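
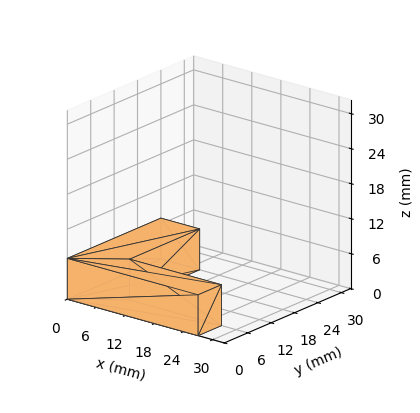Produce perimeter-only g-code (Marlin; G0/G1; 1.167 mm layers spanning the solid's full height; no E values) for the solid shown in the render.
Reading the render: the shape is an L-shaped prism: outer 27 × 24 mm, arm thicknesses ≈ 6 mm (horizontal) and 8 mm (vertical), extruded 7 mm in z (dimensions read to the nearest mm from the axis ticks). For the g-code, the solid's height is divided into equal slices at the stated Δz and each level perimeter traced with G1 moves after a G0 lift.

; perimeter-only toolpath
G21 ; units = mm
G90 ; absolute positioning
G28 ; home
; layer 1
G0 Z1.167
G0 X0.000 Y0.000
G1 X27.000 Y0.000
G1 X27.000 Y6.000
G1 X8.000 Y6.000
G1 X8.000 Y24.000
G1 X0.000 Y24.000
G1 X0.000 Y0.000
; layer 2
G0 Z2.333
G0 X0.000 Y0.000
G1 X27.000 Y0.000
G1 X27.000 Y6.000
G1 X8.000 Y6.000
G1 X8.000 Y24.000
G1 X0.000 Y24.000
G1 X0.000 Y0.000
; layer 3
G0 Z3.500
G0 X0.000 Y0.000
G1 X27.000 Y0.000
G1 X27.000 Y6.000
G1 X8.000 Y6.000
G1 X8.000 Y24.000
G1 X0.000 Y24.000
G1 X0.000 Y0.000
; layer 4
G0 Z4.667
G0 X0.000 Y0.000
G1 X27.000 Y0.000
G1 X27.000 Y6.000
G1 X8.000 Y6.000
G1 X8.000 Y24.000
G1 X0.000 Y24.000
G1 X0.000 Y0.000
; layer 5
G0 Z5.833
G0 X0.000 Y0.000
G1 X27.000 Y0.000
G1 X27.000 Y6.000
G1 X8.000 Y6.000
G1 X8.000 Y24.000
G1 X0.000 Y24.000
G1 X0.000 Y0.000
; layer 6
G0 Z7.000
G0 X0.000 Y0.000
G1 X27.000 Y0.000
G1 X27.000 Y6.000
G1 X8.000 Y6.000
G1 X8.000 Y24.000
G1 X0.000 Y24.000
G1 X0.000 Y0.000
M2 ; end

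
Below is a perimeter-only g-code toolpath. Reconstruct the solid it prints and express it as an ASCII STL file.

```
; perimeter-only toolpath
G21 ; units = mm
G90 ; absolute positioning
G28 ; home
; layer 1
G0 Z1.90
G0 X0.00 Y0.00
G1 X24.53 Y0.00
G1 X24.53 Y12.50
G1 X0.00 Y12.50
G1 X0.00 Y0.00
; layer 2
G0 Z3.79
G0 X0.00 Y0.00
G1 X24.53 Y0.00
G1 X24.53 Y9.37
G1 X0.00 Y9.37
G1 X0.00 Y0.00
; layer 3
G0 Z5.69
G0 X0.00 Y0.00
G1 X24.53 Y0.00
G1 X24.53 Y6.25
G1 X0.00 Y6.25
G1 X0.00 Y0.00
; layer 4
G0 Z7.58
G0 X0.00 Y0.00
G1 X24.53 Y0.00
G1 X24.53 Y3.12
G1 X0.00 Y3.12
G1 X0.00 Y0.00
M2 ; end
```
solid part
  facet normal 0.0000 0.0000 -1.0000
    outer loop
      vertex 24.53 15.62 0.00
      vertex 24.53 0.00 0.00
      vertex 0.00 0.00 0.00
    endloop
  endfacet
  facet normal 0.0000 0.0000 -1.0000
    outer loop
      vertex 0.00 15.62 0.00
      vertex 24.53 15.62 0.00
      vertex 0.00 0.00 0.00
    endloop
  endfacet
  facet normal 0.0000 -1.0000 0.0000
    outer loop
      vertex 0.00 0.00 0.00
      vertex 24.53 0.00 0.00
      vertex 24.53 0.00 9.48
    endloop
  endfacet
  facet normal 0.0000 -1.0000 0.0000
    outer loop
      vertex 0.00 0.00 0.00
      vertex 24.53 0.00 9.48
      vertex 0.00 0.00 9.48
    endloop
  endfacet
  facet normal 0.0000 0.5188 0.8549
    outer loop
      vertex 0.00 0.00 9.48
      vertex 24.53 0.00 9.48
      vertex 24.53 15.62 0.00
    endloop
  endfacet
  facet normal 0.0000 0.5188 0.8549
    outer loop
      vertex 0.00 0.00 9.48
      vertex 24.53 15.62 0.00
      vertex 0.00 15.62 0.00
    endloop
  endfacet
  facet normal -1.0000 0.0000 0.0000
    outer loop
      vertex 0.00 0.00 9.48
      vertex 0.00 15.62 0.00
      vertex 0.00 0.00 0.00
    endloop
  endfacet
  facet normal 1.0000 0.0000 0.0000
    outer loop
      vertex 24.53 0.00 0.00
      vertex 24.53 15.62 0.00
      vertex 24.53 0.00 9.48
    endloop
  endfacet
endsolid part

The G0 Z moves step by Δz≈1.90 mm. The G1 loops shrink linearly with z, so the solid tapers from its base footprint up to z≈9.48. Closing with a flat bottom cap and the tapered top and triangulating gives 8 facets — a wedge (ramp): 24.5 × 15.6 mm base, rising to 9.48 mm along the y=0 edge and sloping linearly to z=0 at y=15.6.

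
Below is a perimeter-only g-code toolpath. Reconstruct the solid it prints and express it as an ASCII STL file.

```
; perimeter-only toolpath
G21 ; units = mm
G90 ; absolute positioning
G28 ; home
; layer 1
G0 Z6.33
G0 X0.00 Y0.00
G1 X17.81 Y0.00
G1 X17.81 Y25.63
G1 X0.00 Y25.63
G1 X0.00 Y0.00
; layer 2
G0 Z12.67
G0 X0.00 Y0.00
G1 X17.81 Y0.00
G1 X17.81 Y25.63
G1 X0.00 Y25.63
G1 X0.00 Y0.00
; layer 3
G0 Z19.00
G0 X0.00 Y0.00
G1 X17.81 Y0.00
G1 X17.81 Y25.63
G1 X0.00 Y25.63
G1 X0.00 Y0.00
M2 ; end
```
solid part
  facet normal 0.0000 0.0000 -1.0000
    outer loop
      vertex 17.81 25.63 0.00
      vertex 17.81 0.00 0.00
      vertex 0.00 0.00 0.00
    endloop
  endfacet
  facet normal 0.0000 0.0000 -1.0000
    outer loop
      vertex 0.00 25.63 0.00
      vertex 17.81 25.63 0.00
      vertex 0.00 0.00 0.00
    endloop
  endfacet
  facet normal 0.0000 0.0000 1.0000
    outer loop
      vertex 0.00 0.00 19.00
      vertex 17.81 0.00 19.00
      vertex 17.81 25.63 19.00
    endloop
  endfacet
  facet normal 0.0000 0.0000 1.0000
    outer loop
      vertex 0.00 0.00 19.00
      vertex 17.81 25.63 19.00
      vertex 0.00 25.63 19.00
    endloop
  endfacet
  facet normal 0.0000 -1.0000 0.0000
    outer loop
      vertex 0.00 0.00 0.00
      vertex 17.81 0.00 0.00
      vertex 17.81 0.00 19.00
    endloop
  endfacet
  facet normal 0.0000 -1.0000 0.0000
    outer loop
      vertex 0.00 0.00 0.00
      vertex 17.81 0.00 19.00
      vertex 0.00 0.00 19.00
    endloop
  endfacet
  facet normal 0.0000 1.0000 0.0000
    outer loop
      vertex 17.81 25.63 19.00
      vertex 17.81 25.63 0.00
      vertex 0.00 25.63 0.00
    endloop
  endfacet
  facet normal 0.0000 1.0000 0.0000
    outer loop
      vertex 0.00 25.63 19.00
      vertex 17.81 25.63 19.00
      vertex 0.00 25.63 0.00
    endloop
  endfacet
  facet normal -1.0000 0.0000 0.0000
    outer loop
      vertex 0.00 25.63 19.00
      vertex 0.00 25.63 0.00
      vertex 0.00 0.00 0.00
    endloop
  endfacet
  facet normal -1.0000 0.0000 0.0000
    outer loop
      vertex 0.00 0.00 19.00
      vertex 0.00 25.63 19.00
      vertex 0.00 0.00 0.00
    endloop
  endfacet
  facet normal 1.0000 0.0000 0.0000
    outer loop
      vertex 17.81 0.00 0.00
      vertex 17.81 25.63 0.00
      vertex 17.81 25.63 19.00
    endloop
  endfacet
  facet normal 1.0000 0.0000 0.0000
    outer loop
      vertex 17.81 0.00 0.00
      vertex 17.81 25.63 19.00
      vertex 17.81 0.00 19.00
    endloop
  endfacet
endsolid part

The G0 Z moves step by Δz≈6.33 mm. Every layer's G1 loop is the same polygon, so the solid is a straight extrusion of it from z=0 to z≈19. Closing with flat bottom and top caps and triangulating gives 12 facets — a rectangular box, roughly 17.8 × 25.6 mm footprint and 19 mm tall.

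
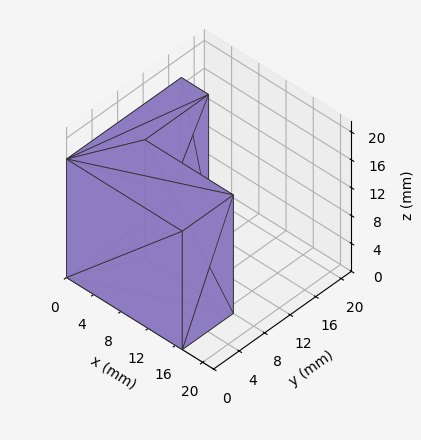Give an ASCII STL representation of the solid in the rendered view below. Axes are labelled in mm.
Reading the render: the shape is an L-shaped prism: outer 17 × 18 mm, arm thicknesses ≈ 8 mm (horizontal) and 4 mm (vertical), extruded 17 mm in z (dimensions read to the nearest mm from the axis ticks). For the STL, each face is triangulated and given an outward normal.

solid part
  facet normal 0.0000 0.0000 -1.0000
    outer loop
      vertex 17.00 8.00 0.00
      vertex 17.00 0.00 0.00
      vertex 0.00 0.00 0.00
    endloop
  endfacet
  facet normal 0.0000 0.0000 -1.0000
    outer loop
      vertex 4.00 8.00 0.00
      vertex 17.00 8.00 0.00
      vertex 0.00 0.00 0.00
    endloop
  endfacet
  facet normal 0.0000 0.0000 -1.0000
    outer loop
      vertex 4.00 18.00 0.00
      vertex 4.00 8.00 0.00
      vertex 0.00 0.00 0.00
    endloop
  endfacet
  facet normal 0.0000 0.0000 -1.0000
    outer loop
      vertex 0.00 18.00 0.00
      vertex 4.00 18.00 0.00
      vertex 0.00 0.00 0.00
    endloop
  endfacet
  facet normal 0.0000 0.0000 1.0000
    outer loop
      vertex 0.00 0.00 17.00
      vertex 17.00 0.00 17.00
      vertex 17.00 8.00 17.00
    endloop
  endfacet
  facet normal 0.0000 0.0000 1.0000
    outer loop
      vertex 0.00 0.00 17.00
      vertex 17.00 8.00 17.00
      vertex 4.00 8.00 17.00
    endloop
  endfacet
  facet normal 0.0000 0.0000 1.0000
    outer loop
      vertex 0.00 0.00 17.00
      vertex 4.00 8.00 17.00
      vertex 4.00 18.00 17.00
    endloop
  endfacet
  facet normal 0.0000 0.0000 1.0000
    outer loop
      vertex 0.00 0.00 17.00
      vertex 4.00 18.00 17.00
      vertex 0.00 18.00 17.00
    endloop
  endfacet
  facet normal 0.0000 -1.0000 0.0000
    outer loop
      vertex 0.00 0.00 0.00
      vertex 17.00 0.00 0.00
      vertex 17.00 0.00 17.00
    endloop
  endfacet
  facet normal 0.0000 -1.0000 0.0000
    outer loop
      vertex 0.00 0.00 0.00
      vertex 17.00 0.00 17.00
      vertex 0.00 0.00 17.00
    endloop
  endfacet
  facet normal 1.0000 0.0000 0.0000
    outer loop
      vertex 17.00 0.00 0.00
      vertex 17.00 8.00 0.00
      vertex 17.00 8.00 17.00
    endloop
  endfacet
  facet normal 1.0000 0.0000 0.0000
    outer loop
      vertex 17.00 0.00 0.00
      vertex 17.00 8.00 17.00
      vertex 17.00 0.00 17.00
    endloop
  endfacet
  facet normal 0.0000 1.0000 0.0000
    outer loop
      vertex 17.00 8.00 0.00
      vertex 4.00 8.00 0.00
      vertex 4.00 8.00 17.00
    endloop
  endfacet
  facet normal 0.0000 1.0000 0.0000
    outer loop
      vertex 17.00 8.00 0.00
      vertex 4.00 8.00 17.00
      vertex 17.00 8.00 17.00
    endloop
  endfacet
  facet normal 1.0000 0.0000 0.0000
    outer loop
      vertex 4.00 8.00 0.00
      vertex 4.00 18.00 0.00
      vertex 4.00 18.00 17.00
    endloop
  endfacet
  facet normal 1.0000 0.0000 0.0000
    outer loop
      vertex 4.00 8.00 0.00
      vertex 4.00 18.00 17.00
      vertex 4.00 8.00 17.00
    endloop
  endfacet
  facet normal 0.0000 1.0000 0.0000
    outer loop
      vertex 4.00 18.00 0.00
      vertex 0.00 18.00 0.00
      vertex 0.00 18.00 17.00
    endloop
  endfacet
  facet normal 0.0000 1.0000 0.0000
    outer loop
      vertex 4.00 18.00 0.00
      vertex 0.00 18.00 17.00
      vertex 4.00 18.00 17.00
    endloop
  endfacet
  facet normal -1.0000 0.0000 0.0000
    outer loop
      vertex 0.00 18.00 0.00
      vertex 0.00 0.00 0.00
      vertex 0.00 0.00 17.00
    endloop
  endfacet
  facet normal -1.0000 0.0000 0.0000
    outer loop
      vertex 0.00 18.00 0.00
      vertex 0.00 0.00 17.00
      vertex 0.00 18.00 17.00
    endloop
  endfacet
endsolid part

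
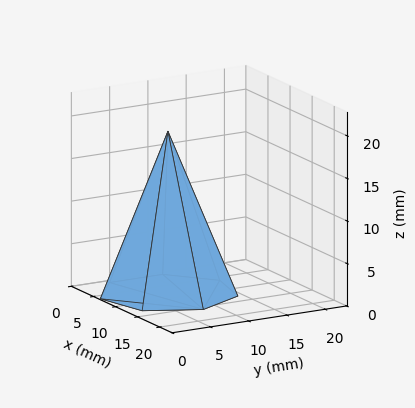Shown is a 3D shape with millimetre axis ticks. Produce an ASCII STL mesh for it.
Reading the render: the shape is a regular 7-sided pyramid, base circumscribed radius ≈ 8 mm, apex at z ≈ 19 mm (dimensions read to the nearest mm from the axis ticks). For the STL, each face is triangulated and given an outward normal.

solid part
  facet normal 0.0000 0.0000 -1.0000
    outer loop
      vertex 6.22 15.80 0.00
      vertex 12.99 14.25 0.00
      vertex 16.00 8.00 0.00
    endloop
  endfacet
  facet normal 0.0000 0.0000 -1.0000
    outer loop
      vertex 0.79 11.47 0.00
      vertex 6.22 15.80 0.00
      vertex 16.00 8.00 0.00
    endloop
  endfacet
  facet normal 0.0000 0.0000 -1.0000
    outer loop
      vertex 0.79 4.53 0.00
      vertex 0.79 11.47 0.00
      vertex 16.00 8.00 0.00
    endloop
  endfacet
  facet normal 0.0000 0.0000 -1.0000
    outer loop
      vertex 6.22 0.20 0.00
      vertex 0.79 4.53 0.00
      vertex 16.00 8.00 0.00
    endloop
  endfacet
  facet normal 0.0000 0.0000 -1.0000
    outer loop
      vertex 12.99 1.75 0.00
      vertex 6.22 0.20 0.00
      vertex 16.00 8.00 0.00
    endloop
  endfacet
  facet normal 0.8424 0.4057 0.3547
    outer loop
      vertex 16.00 8.00 0.00
      vertex 12.99 14.25 0.00
      vertex 8.00 8.00 19.00
    endloop
  endfacet
  facet normal 0.2087 0.9114 0.3546
    outer loop
      vertex 12.99 14.25 0.00
      vertex 6.22 15.80 0.00
      vertex 8.00 8.00 19.00
    endloop
  endfacet
  facet normal -0.5829 0.7310 0.3547
    outer loop
      vertex 6.22 15.80 0.00
      vertex 0.79 11.47 0.00
      vertex 8.00 8.00 19.00
    endloop
  endfacet
  facet normal -0.9349 0.0000 0.3548
    outer loop
      vertex 0.79 11.47 0.00
      vertex 0.79 4.53 0.00
      vertex 8.00 8.00 19.00
    endloop
  endfacet
  facet normal -0.5829 -0.7310 0.3547
    outer loop
      vertex 0.79 4.53 0.00
      vertex 6.22 0.20 0.00
      vertex 8.00 8.00 19.00
    endloop
  endfacet
  facet normal 0.2087 -0.9114 0.3546
    outer loop
      vertex 6.22 0.20 0.00
      vertex 12.99 1.75 0.00
      vertex 8.00 8.00 19.00
    endloop
  endfacet
  facet normal 0.8424 -0.4057 0.3547
    outer loop
      vertex 12.99 1.75 0.00
      vertex 16.00 8.00 0.00
      vertex 8.00 8.00 19.00
    endloop
  endfacet
endsolid part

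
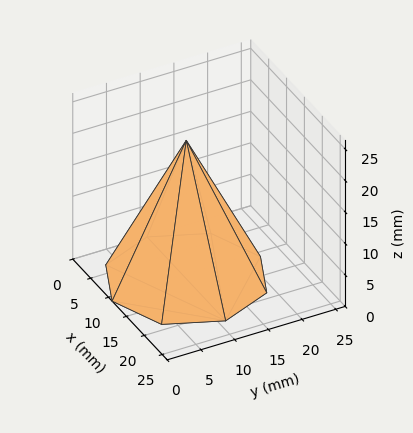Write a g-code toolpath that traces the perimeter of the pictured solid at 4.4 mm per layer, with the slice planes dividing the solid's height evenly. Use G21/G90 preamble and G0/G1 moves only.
Reading the render: the shape is a regular 8-sided pyramid, base circumscribed radius ≈ 11 mm, apex at z ≈ 22 mm (dimensions read to the nearest mm from the axis ticks). For the g-code, the solid's height is divided into equal slices at the stated Δz and each level perimeter traced with G1 moves after a G0 lift.

; perimeter-only toolpath
G21 ; units = mm
G90 ; absolute positioning
G28 ; home
; layer 1
G0 Z4.4
G0 X19.8 Y11.0
G1 X17.2 Y17.2
G1 X11.0 Y19.8
G1 X4.8 Y17.2
G1 X2.2 Y11.0
G1 X4.8 Y4.8
G1 X11.0 Y2.2
G1 X17.2 Y4.8
G1 X19.8 Y11.0
; layer 2
G0 Z8.8
G0 X17.6 Y11.0
G1 X15.7 Y15.7
G1 X11.0 Y17.6
G1 X6.3 Y15.7
G1 X4.4 Y11.0
G1 X6.3 Y6.3
G1 X11.0 Y4.4
G1 X15.7 Y6.3
G1 X17.6 Y11.0
; layer 3
G0 Z13.2
G0 X15.4 Y11.0
G1 X14.1 Y14.1
G1 X11.0 Y15.4
G1 X7.9 Y14.1
G1 X6.6 Y11.0
G1 X7.9 Y7.9
G1 X11.0 Y6.6
G1 X14.1 Y7.9
G1 X15.4 Y11.0
; layer 4
G0 Z17.6
G0 X13.2 Y11.0
G1 X12.6 Y12.6
G1 X11.0 Y13.2
G1 X9.4 Y12.6
G1 X8.8 Y11.0
G1 X9.4 Y9.4
G1 X11.0 Y8.8
G1 X12.6 Y9.4
G1 X13.2 Y11.0
M2 ; end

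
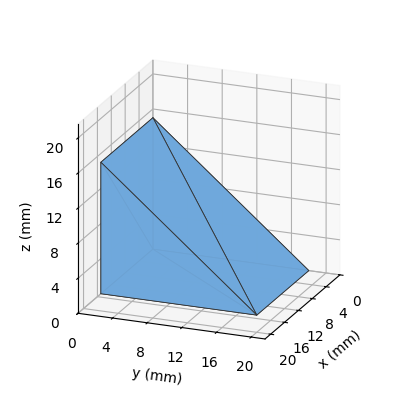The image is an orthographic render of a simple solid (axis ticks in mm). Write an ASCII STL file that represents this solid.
Reading the render: the shape is a wedge (ramp): 15 × 18 mm base, rising to 15 mm along the y=0 edge and sloping linearly to z=0 at y=18 (dimensions read to the nearest mm from the axis ticks). For the STL, each face is triangulated and given an outward normal.

solid part
  facet normal 0.0000 0.0000 -1.0000
    outer loop
      vertex 15.000 18.000 0.000
      vertex 15.000 0.000 0.000
      vertex 0.000 0.000 0.000
    endloop
  endfacet
  facet normal 0.0000 0.0000 -1.0000
    outer loop
      vertex 0.000 18.000 0.000
      vertex 15.000 18.000 0.000
      vertex 0.000 0.000 0.000
    endloop
  endfacet
  facet normal 0.0000 -1.0000 0.0000
    outer loop
      vertex 0.000 0.000 0.000
      vertex 15.000 0.000 0.000
      vertex 15.000 0.000 15.000
    endloop
  endfacet
  facet normal 0.0000 -1.0000 0.0000
    outer loop
      vertex 0.000 0.000 0.000
      vertex 15.000 0.000 15.000
      vertex 0.000 0.000 15.000
    endloop
  endfacet
  facet normal 0.0000 0.6402 0.7682
    outer loop
      vertex 0.000 0.000 15.000
      vertex 15.000 0.000 15.000
      vertex 15.000 18.000 0.000
    endloop
  endfacet
  facet normal 0.0000 0.6402 0.7682
    outer loop
      vertex 0.000 0.000 15.000
      vertex 15.000 18.000 0.000
      vertex 0.000 18.000 0.000
    endloop
  endfacet
  facet normal -1.0000 0.0000 0.0000
    outer loop
      vertex 0.000 0.000 15.000
      vertex 0.000 18.000 0.000
      vertex 0.000 0.000 0.000
    endloop
  endfacet
  facet normal 1.0000 0.0000 0.0000
    outer loop
      vertex 15.000 0.000 0.000
      vertex 15.000 18.000 0.000
      vertex 15.000 0.000 15.000
    endloop
  endfacet
endsolid part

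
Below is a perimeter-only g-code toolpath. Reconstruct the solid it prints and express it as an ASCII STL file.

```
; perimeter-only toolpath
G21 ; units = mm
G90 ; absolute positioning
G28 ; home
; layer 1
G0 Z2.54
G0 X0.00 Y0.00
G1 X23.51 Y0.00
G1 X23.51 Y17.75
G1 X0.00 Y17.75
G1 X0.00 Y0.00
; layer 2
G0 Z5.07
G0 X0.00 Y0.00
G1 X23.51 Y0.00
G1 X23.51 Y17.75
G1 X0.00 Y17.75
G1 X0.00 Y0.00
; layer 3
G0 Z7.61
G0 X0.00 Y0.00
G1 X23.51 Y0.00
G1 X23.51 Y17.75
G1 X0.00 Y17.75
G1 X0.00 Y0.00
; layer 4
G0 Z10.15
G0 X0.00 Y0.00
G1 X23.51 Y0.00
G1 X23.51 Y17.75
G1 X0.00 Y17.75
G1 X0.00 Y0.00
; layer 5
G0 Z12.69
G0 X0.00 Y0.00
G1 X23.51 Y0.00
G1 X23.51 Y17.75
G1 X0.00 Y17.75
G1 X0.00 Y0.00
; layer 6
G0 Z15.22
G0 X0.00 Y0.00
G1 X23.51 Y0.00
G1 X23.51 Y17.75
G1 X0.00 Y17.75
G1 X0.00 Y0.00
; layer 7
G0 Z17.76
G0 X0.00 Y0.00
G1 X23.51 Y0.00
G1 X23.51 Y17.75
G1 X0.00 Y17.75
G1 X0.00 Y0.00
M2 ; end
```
solid part
  facet normal 0.0000 0.0000 -1.0000
    outer loop
      vertex 23.51 17.75 0.00
      vertex 23.51 0.00 0.00
      vertex 0.00 0.00 0.00
    endloop
  endfacet
  facet normal 0.0000 0.0000 -1.0000
    outer loop
      vertex 0.00 17.75 0.00
      vertex 23.51 17.75 0.00
      vertex 0.00 0.00 0.00
    endloop
  endfacet
  facet normal 0.0000 0.0000 1.0000
    outer loop
      vertex 0.00 0.00 17.76
      vertex 23.51 0.00 17.76
      vertex 23.51 17.75 17.76
    endloop
  endfacet
  facet normal 0.0000 0.0000 1.0000
    outer loop
      vertex 0.00 0.00 17.76
      vertex 23.51 17.75 17.76
      vertex 0.00 17.75 17.76
    endloop
  endfacet
  facet normal 0.0000 -1.0000 0.0000
    outer loop
      vertex 0.00 0.00 0.00
      vertex 23.51 0.00 0.00
      vertex 23.51 0.00 17.76
    endloop
  endfacet
  facet normal 0.0000 -1.0000 0.0000
    outer loop
      vertex 0.00 0.00 0.00
      vertex 23.51 0.00 17.76
      vertex 0.00 0.00 17.76
    endloop
  endfacet
  facet normal 0.0000 1.0000 0.0000
    outer loop
      vertex 23.51 17.75 17.76
      vertex 23.51 17.75 0.00
      vertex 0.00 17.75 0.00
    endloop
  endfacet
  facet normal 0.0000 1.0000 0.0000
    outer loop
      vertex 0.00 17.75 17.76
      vertex 23.51 17.75 17.76
      vertex 0.00 17.75 0.00
    endloop
  endfacet
  facet normal -1.0000 0.0000 0.0000
    outer loop
      vertex 0.00 17.75 17.76
      vertex 0.00 17.75 0.00
      vertex 0.00 0.00 0.00
    endloop
  endfacet
  facet normal -1.0000 0.0000 0.0000
    outer loop
      vertex 0.00 0.00 17.76
      vertex 0.00 17.75 17.76
      vertex 0.00 0.00 0.00
    endloop
  endfacet
  facet normal 1.0000 0.0000 0.0000
    outer loop
      vertex 23.51 0.00 0.00
      vertex 23.51 17.75 0.00
      vertex 23.51 17.75 17.76
    endloop
  endfacet
  facet normal 1.0000 0.0000 0.0000
    outer loop
      vertex 23.51 0.00 0.00
      vertex 23.51 17.75 17.76
      vertex 23.51 0.00 17.76
    endloop
  endfacet
endsolid part

The G0 Z moves step by Δz≈2.54 mm. Every layer's G1 loop is the same polygon, so the solid is a straight extrusion of it from z=0 to z≈17.8. Closing with flat bottom and top caps and triangulating gives 12 facets — a rectangular box, roughly 23.5 × 17.8 mm footprint and 17.8 mm tall.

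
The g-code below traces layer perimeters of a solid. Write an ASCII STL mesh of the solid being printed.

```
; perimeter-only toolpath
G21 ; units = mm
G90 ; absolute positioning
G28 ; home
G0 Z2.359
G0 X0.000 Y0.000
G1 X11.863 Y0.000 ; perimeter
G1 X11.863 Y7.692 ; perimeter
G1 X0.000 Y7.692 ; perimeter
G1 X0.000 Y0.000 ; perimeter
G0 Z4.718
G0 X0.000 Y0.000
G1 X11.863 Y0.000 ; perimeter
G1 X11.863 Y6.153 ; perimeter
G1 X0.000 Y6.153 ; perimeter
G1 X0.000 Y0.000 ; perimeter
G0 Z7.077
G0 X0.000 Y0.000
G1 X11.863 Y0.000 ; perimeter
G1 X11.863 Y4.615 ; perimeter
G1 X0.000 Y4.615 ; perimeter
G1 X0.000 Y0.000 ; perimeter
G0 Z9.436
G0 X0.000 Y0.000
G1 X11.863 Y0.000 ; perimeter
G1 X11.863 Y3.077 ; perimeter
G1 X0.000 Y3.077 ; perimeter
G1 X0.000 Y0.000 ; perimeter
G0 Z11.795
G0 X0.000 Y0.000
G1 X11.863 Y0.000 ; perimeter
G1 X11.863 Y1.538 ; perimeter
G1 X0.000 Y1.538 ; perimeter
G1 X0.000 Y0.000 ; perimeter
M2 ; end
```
solid part
  facet normal 0.0000 0.0000 -1.0000
    outer loop
      vertex 11.863 9.230 0.000
      vertex 11.863 0.000 0.000
      vertex 0.000 0.000 0.000
    endloop
  endfacet
  facet normal 0.0000 0.0000 -1.0000
    outer loop
      vertex 0.000 9.230 0.000
      vertex 11.863 9.230 0.000
      vertex 0.000 0.000 0.000
    endloop
  endfacet
  facet normal 0.0000 -1.0000 0.0000
    outer loop
      vertex 0.000 0.000 0.000
      vertex 11.863 0.000 0.000
      vertex 11.863 0.000 14.154
    endloop
  endfacet
  facet normal 0.0000 -1.0000 0.0000
    outer loop
      vertex 0.000 0.000 0.000
      vertex 11.863 0.000 14.154
      vertex 0.000 0.000 14.154
    endloop
  endfacet
  facet normal 0.0000 0.8376 0.5462
    outer loop
      vertex 0.000 0.000 14.154
      vertex 11.863 0.000 14.154
      vertex 11.863 9.230 0.000
    endloop
  endfacet
  facet normal 0.0000 0.8376 0.5462
    outer loop
      vertex 0.000 0.000 14.154
      vertex 11.863 9.230 0.000
      vertex 0.000 9.230 0.000
    endloop
  endfacet
  facet normal -1.0000 0.0000 0.0000
    outer loop
      vertex 0.000 0.000 14.154
      vertex 0.000 9.230 0.000
      vertex 0.000 0.000 0.000
    endloop
  endfacet
  facet normal 1.0000 0.0000 0.0000
    outer loop
      vertex 11.863 0.000 0.000
      vertex 11.863 9.230 0.000
      vertex 11.863 0.000 14.154
    endloop
  endfacet
endsolid part

The G0 Z moves step by Δz≈2.359 mm. The G1 loops shrink linearly with z, so the solid tapers from its base footprint up to z≈14.2. Closing with a flat bottom cap and the tapered top and triangulating gives 8 facets — a wedge (ramp): 11.9 × 9.23 mm base, rising to 14.2 mm along the y=0 edge and sloping linearly to z=0 at y=9.23.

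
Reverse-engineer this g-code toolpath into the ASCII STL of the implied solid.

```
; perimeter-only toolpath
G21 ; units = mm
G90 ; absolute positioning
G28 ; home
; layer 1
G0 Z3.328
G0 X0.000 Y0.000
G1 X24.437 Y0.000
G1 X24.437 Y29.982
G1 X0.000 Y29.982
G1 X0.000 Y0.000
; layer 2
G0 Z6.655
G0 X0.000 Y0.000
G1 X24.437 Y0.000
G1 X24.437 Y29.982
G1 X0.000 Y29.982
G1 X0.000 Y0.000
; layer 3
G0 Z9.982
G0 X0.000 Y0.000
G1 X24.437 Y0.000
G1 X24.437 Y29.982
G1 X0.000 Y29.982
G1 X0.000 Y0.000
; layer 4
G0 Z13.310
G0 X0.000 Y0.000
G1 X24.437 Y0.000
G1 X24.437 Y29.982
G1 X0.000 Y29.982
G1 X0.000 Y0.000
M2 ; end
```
solid part
  facet normal 0.0000 0.0000 -1.0000
    outer loop
      vertex 24.437 29.982 0.000
      vertex 24.437 0.000 0.000
      vertex 0.000 0.000 0.000
    endloop
  endfacet
  facet normal 0.0000 0.0000 -1.0000
    outer loop
      vertex 0.000 29.982 0.000
      vertex 24.437 29.982 0.000
      vertex 0.000 0.000 0.000
    endloop
  endfacet
  facet normal 0.0000 0.0000 1.0000
    outer loop
      vertex 0.000 0.000 13.310
      vertex 24.437 0.000 13.310
      vertex 24.437 29.982 13.310
    endloop
  endfacet
  facet normal 0.0000 0.0000 1.0000
    outer loop
      vertex 0.000 0.000 13.310
      vertex 24.437 29.982 13.310
      vertex 0.000 29.982 13.310
    endloop
  endfacet
  facet normal 0.0000 -1.0000 0.0000
    outer loop
      vertex 0.000 0.000 0.000
      vertex 24.437 0.000 0.000
      vertex 24.437 0.000 13.310
    endloop
  endfacet
  facet normal 0.0000 -1.0000 0.0000
    outer loop
      vertex 0.000 0.000 0.000
      vertex 24.437 0.000 13.310
      vertex 0.000 0.000 13.310
    endloop
  endfacet
  facet normal 0.0000 1.0000 0.0000
    outer loop
      vertex 24.437 29.982 13.310
      vertex 24.437 29.982 0.000
      vertex 0.000 29.982 0.000
    endloop
  endfacet
  facet normal 0.0000 1.0000 0.0000
    outer loop
      vertex 0.000 29.982 13.310
      vertex 24.437 29.982 13.310
      vertex 0.000 29.982 0.000
    endloop
  endfacet
  facet normal -1.0000 0.0000 0.0000
    outer loop
      vertex 0.000 29.982 13.310
      vertex 0.000 29.982 0.000
      vertex 0.000 0.000 0.000
    endloop
  endfacet
  facet normal -1.0000 0.0000 0.0000
    outer loop
      vertex 0.000 0.000 13.310
      vertex 0.000 29.982 13.310
      vertex 0.000 0.000 0.000
    endloop
  endfacet
  facet normal 1.0000 0.0000 0.0000
    outer loop
      vertex 24.437 0.000 0.000
      vertex 24.437 29.982 0.000
      vertex 24.437 29.982 13.310
    endloop
  endfacet
  facet normal 1.0000 0.0000 0.0000
    outer loop
      vertex 24.437 0.000 0.000
      vertex 24.437 29.982 13.310
      vertex 24.437 0.000 13.310
    endloop
  endfacet
endsolid part

The G0 Z moves step by Δz≈3.328 mm. Every layer's G1 loop is the same polygon, so the solid is a straight extrusion of it from z=0 to z≈13.3. Closing with flat bottom and top caps and triangulating gives 12 facets — a rectangular box, roughly 24.4 × 30 mm footprint and 13.3 mm tall.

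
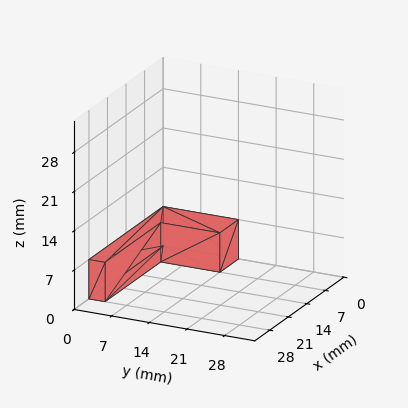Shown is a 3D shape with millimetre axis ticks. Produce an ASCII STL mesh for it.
Reading the render: the shape is an L-shaped prism: outer 28 × 14 mm, arm thicknesses ≈ 3 mm (horizontal) and 7 mm (vertical), extruded 7 mm in z (dimensions read to the nearest mm from the axis ticks). For the STL, each face is triangulated and given an outward normal.

solid part
  facet normal 0.0000 0.0000 -1.0000
    outer loop
      vertex 28.00 3.00 0.00
      vertex 28.00 0.00 0.00
      vertex 0.00 0.00 0.00
    endloop
  endfacet
  facet normal 0.0000 0.0000 -1.0000
    outer loop
      vertex 7.00 3.00 0.00
      vertex 28.00 3.00 0.00
      vertex 0.00 0.00 0.00
    endloop
  endfacet
  facet normal 0.0000 0.0000 -1.0000
    outer loop
      vertex 7.00 14.00 0.00
      vertex 7.00 3.00 0.00
      vertex 0.00 0.00 0.00
    endloop
  endfacet
  facet normal 0.0000 0.0000 -1.0000
    outer loop
      vertex 0.00 14.00 0.00
      vertex 7.00 14.00 0.00
      vertex 0.00 0.00 0.00
    endloop
  endfacet
  facet normal 0.0000 0.0000 1.0000
    outer loop
      vertex 0.00 0.00 7.00
      vertex 28.00 0.00 7.00
      vertex 28.00 3.00 7.00
    endloop
  endfacet
  facet normal 0.0000 0.0000 1.0000
    outer loop
      vertex 0.00 0.00 7.00
      vertex 28.00 3.00 7.00
      vertex 7.00 3.00 7.00
    endloop
  endfacet
  facet normal 0.0000 0.0000 1.0000
    outer loop
      vertex 0.00 0.00 7.00
      vertex 7.00 3.00 7.00
      vertex 7.00 14.00 7.00
    endloop
  endfacet
  facet normal 0.0000 0.0000 1.0000
    outer loop
      vertex 0.00 0.00 7.00
      vertex 7.00 14.00 7.00
      vertex 0.00 14.00 7.00
    endloop
  endfacet
  facet normal 0.0000 -1.0000 0.0000
    outer loop
      vertex 0.00 0.00 0.00
      vertex 28.00 0.00 0.00
      vertex 28.00 0.00 7.00
    endloop
  endfacet
  facet normal 0.0000 -1.0000 0.0000
    outer loop
      vertex 0.00 0.00 0.00
      vertex 28.00 0.00 7.00
      vertex 0.00 0.00 7.00
    endloop
  endfacet
  facet normal 1.0000 0.0000 0.0000
    outer loop
      vertex 28.00 0.00 0.00
      vertex 28.00 3.00 0.00
      vertex 28.00 3.00 7.00
    endloop
  endfacet
  facet normal 1.0000 0.0000 0.0000
    outer loop
      vertex 28.00 0.00 0.00
      vertex 28.00 3.00 7.00
      vertex 28.00 0.00 7.00
    endloop
  endfacet
  facet normal 0.0000 1.0000 0.0000
    outer loop
      vertex 28.00 3.00 0.00
      vertex 7.00 3.00 0.00
      vertex 7.00 3.00 7.00
    endloop
  endfacet
  facet normal 0.0000 1.0000 0.0000
    outer loop
      vertex 28.00 3.00 0.00
      vertex 7.00 3.00 7.00
      vertex 28.00 3.00 7.00
    endloop
  endfacet
  facet normal 1.0000 0.0000 0.0000
    outer loop
      vertex 7.00 3.00 0.00
      vertex 7.00 14.00 0.00
      vertex 7.00 14.00 7.00
    endloop
  endfacet
  facet normal 1.0000 0.0000 0.0000
    outer loop
      vertex 7.00 3.00 0.00
      vertex 7.00 14.00 7.00
      vertex 7.00 3.00 7.00
    endloop
  endfacet
  facet normal 0.0000 1.0000 0.0000
    outer loop
      vertex 7.00 14.00 0.00
      vertex 0.00 14.00 0.00
      vertex 0.00 14.00 7.00
    endloop
  endfacet
  facet normal 0.0000 1.0000 0.0000
    outer loop
      vertex 7.00 14.00 0.00
      vertex 0.00 14.00 7.00
      vertex 7.00 14.00 7.00
    endloop
  endfacet
  facet normal -1.0000 0.0000 0.0000
    outer loop
      vertex 0.00 14.00 0.00
      vertex 0.00 0.00 0.00
      vertex 0.00 0.00 7.00
    endloop
  endfacet
  facet normal -1.0000 0.0000 0.0000
    outer loop
      vertex 0.00 14.00 0.00
      vertex 0.00 0.00 7.00
      vertex 0.00 14.00 7.00
    endloop
  endfacet
endsolid part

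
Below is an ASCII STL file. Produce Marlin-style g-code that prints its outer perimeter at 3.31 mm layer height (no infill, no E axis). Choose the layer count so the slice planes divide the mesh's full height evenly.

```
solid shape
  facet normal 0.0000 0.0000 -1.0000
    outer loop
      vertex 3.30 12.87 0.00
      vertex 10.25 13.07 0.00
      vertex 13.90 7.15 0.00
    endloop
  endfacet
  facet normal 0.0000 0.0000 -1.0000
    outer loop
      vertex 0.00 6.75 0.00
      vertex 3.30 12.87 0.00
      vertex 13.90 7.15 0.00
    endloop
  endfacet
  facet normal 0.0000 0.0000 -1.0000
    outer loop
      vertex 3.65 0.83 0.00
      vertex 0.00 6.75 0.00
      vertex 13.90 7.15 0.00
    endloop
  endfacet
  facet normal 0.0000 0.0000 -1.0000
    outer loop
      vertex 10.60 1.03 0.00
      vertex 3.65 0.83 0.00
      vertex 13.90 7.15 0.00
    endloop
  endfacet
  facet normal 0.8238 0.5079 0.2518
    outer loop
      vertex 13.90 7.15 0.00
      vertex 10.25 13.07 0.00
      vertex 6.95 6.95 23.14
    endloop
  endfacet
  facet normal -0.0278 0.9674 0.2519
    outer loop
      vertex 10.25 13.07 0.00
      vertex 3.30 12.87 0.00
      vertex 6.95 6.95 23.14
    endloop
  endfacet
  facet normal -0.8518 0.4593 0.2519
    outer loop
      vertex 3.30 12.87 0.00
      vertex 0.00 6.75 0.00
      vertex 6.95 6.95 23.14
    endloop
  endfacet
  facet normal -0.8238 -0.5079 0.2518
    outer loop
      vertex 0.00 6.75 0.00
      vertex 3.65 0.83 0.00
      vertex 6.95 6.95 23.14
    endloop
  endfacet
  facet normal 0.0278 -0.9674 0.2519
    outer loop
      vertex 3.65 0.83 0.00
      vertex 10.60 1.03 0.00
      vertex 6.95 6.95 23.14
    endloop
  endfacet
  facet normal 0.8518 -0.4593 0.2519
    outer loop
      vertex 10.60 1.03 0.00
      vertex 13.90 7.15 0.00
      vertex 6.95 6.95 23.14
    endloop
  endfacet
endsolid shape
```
; perimeter-only toolpath
G21 ; units = mm
G90 ; absolute positioning
G28 ; home
; layer 1
G0 Z3.31
G0 X12.91 Y7.12
G1 X9.78 Y12.20
G1 X3.82 Y12.02
G1 X0.99 Y6.78
G1 X4.12 Y1.70
G1 X10.08 Y1.88
G1 X12.91 Y7.12
; layer 2
G0 Z6.61
G0 X11.91 Y7.09
G1 X9.31 Y11.32
G1 X4.34 Y11.18
G1 X1.99 Y6.81
G1 X4.59 Y2.58
G1 X9.56 Y2.72
G1 X11.91 Y7.09
; layer 3
G0 Z9.92
G0 X10.92 Y7.06
G1 X8.84 Y10.45
G1 X4.86 Y10.33
G1 X2.98 Y6.84
G1 X5.06 Y3.45
G1 X9.04 Y3.57
G1 X10.92 Y7.06
; layer 4
G0 Z13.22
G0 X9.93 Y7.04
G1 X8.36 Y9.57
G1 X5.39 Y9.49
G1 X3.97 Y6.86
G1 X5.54 Y4.33
G1 X8.51 Y4.41
G1 X9.93 Y7.04
; layer 5
G0 Z16.53
G0 X8.94 Y7.01
G1 X7.89 Y8.70
G1 X5.91 Y8.64
G1 X4.96 Y6.89
G1 X6.01 Y5.20
G1 X7.99 Y5.26
G1 X8.94 Y7.01
; layer 6
G0 Z19.83
G0 X7.94 Y6.98
G1 X7.42 Y7.82
G1 X6.43 Y7.80
G1 X5.96 Y6.92
G1 X6.48 Y6.08
G1 X7.47 Y6.10
G1 X7.94 Y6.98
M2 ; end

The solid is a regular 6-sided pyramid, base circumscribed radius ≈ 6.95 mm, apex at z ≈ 23.1 mm. Slicing at Δz = 3.31 mm — 7 equal slices spanning the solid's height, so layer i sits at z = i·h/7 — gives 6 non-empty perimeters. Each is a 6-segment closed polygon; G0 lifts to the layer z and rapids to the start vertex, then G1 traces the edges. The cross-section shrinks linearly with z (the slice at the apex is degenerate and omitted).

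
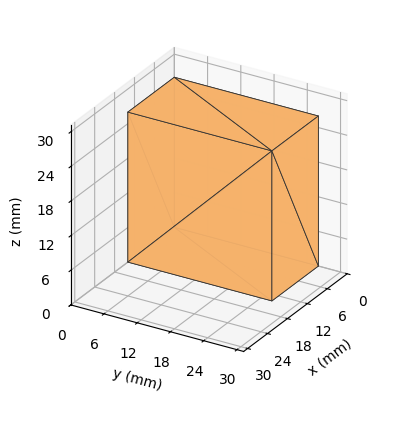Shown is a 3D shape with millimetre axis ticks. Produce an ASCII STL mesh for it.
Reading the render: the shape is a rectangular box, roughly 14 × 26 mm footprint and 26 mm tall (dimensions read to the nearest mm from the axis ticks). For the STL, each face is triangulated and given an outward normal.

solid part
  facet normal 0.0000 0.0000 -1.0000
    outer loop
      vertex 14.0 26.0 0.0
      vertex 14.0 0.0 0.0
      vertex 0.0 0.0 0.0
    endloop
  endfacet
  facet normal 0.0000 0.0000 -1.0000
    outer loop
      vertex 0.0 26.0 0.0
      vertex 14.0 26.0 0.0
      vertex 0.0 0.0 0.0
    endloop
  endfacet
  facet normal 0.0000 0.0000 1.0000
    outer loop
      vertex 0.0 0.0 26.0
      vertex 14.0 0.0 26.0
      vertex 14.0 26.0 26.0
    endloop
  endfacet
  facet normal 0.0000 0.0000 1.0000
    outer loop
      vertex 0.0 0.0 26.0
      vertex 14.0 26.0 26.0
      vertex 0.0 26.0 26.0
    endloop
  endfacet
  facet normal 0.0000 -1.0000 0.0000
    outer loop
      vertex 0.0 0.0 0.0
      vertex 14.0 0.0 0.0
      vertex 14.0 0.0 26.0
    endloop
  endfacet
  facet normal 0.0000 -1.0000 0.0000
    outer loop
      vertex 0.0 0.0 0.0
      vertex 14.0 0.0 26.0
      vertex 0.0 0.0 26.0
    endloop
  endfacet
  facet normal 0.0000 1.0000 0.0000
    outer loop
      vertex 14.0 26.0 26.0
      vertex 14.0 26.0 0.0
      vertex 0.0 26.0 0.0
    endloop
  endfacet
  facet normal 0.0000 1.0000 0.0000
    outer loop
      vertex 0.0 26.0 26.0
      vertex 14.0 26.0 26.0
      vertex 0.0 26.0 0.0
    endloop
  endfacet
  facet normal -1.0000 0.0000 0.0000
    outer loop
      vertex 0.0 26.0 26.0
      vertex 0.0 26.0 0.0
      vertex 0.0 0.0 0.0
    endloop
  endfacet
  facet normal -1.0000 0.0000 0.0000
    outer loop
      vertex 0.0 0.0 26.0
      vertex 0.0 26.0 26.0
      vertex 0.0 0.0 0.0
    endloop
  endfacet
  facet normal 1.0000 0.0000 0.0000
    outer loop
      vertex 14.0 0.0 0.0
      vertex 14.0 26.0 0.0
      vertex 14.0 26.0 26.0
    endloop
  endfacet
  facet normal 1.0000 0.0000 0.0000
    outer loop
      vertex 14.0 0.0 0.0
      vertex 14.0 26.0 26.0
      vertex 14.0 0.0 26.0
    endloop
  endfacet
endsolid part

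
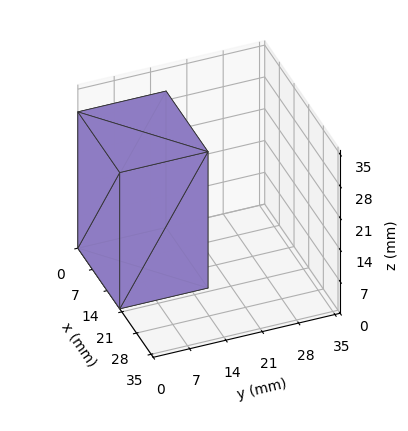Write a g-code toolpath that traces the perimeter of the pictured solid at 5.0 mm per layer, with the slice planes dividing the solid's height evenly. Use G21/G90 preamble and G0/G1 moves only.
Reading the render: the shape is a rectangular box, roughly 20 × 17 mm footprint and 30 mm tall (dimensions read to the nearest mm from the axis ticks). For the g-code, the solid's height is divided into equal slices at the stated Δz and each level perimeter traced with G1 moves after a G0 lift.

; perimeter-only toolpath
G21 ; units = mm
G90 ; absolute positioning
G28 ; home
; layer 1
G0 Z5.0
G0 X0.0 Y0.0
G1 X20.0 Y0.0
G1 X20.0 Y17.0
G1 X0.0 Y17.0
G1 X0.0 Y0.0
; layer 2
G0 Z10.0
G0 X0.0 Y0.0
G1 X20.0 Y0.0
G1 X20.0 Y17.0
G1 X0.0 Y17.0
G1 X0.0 Y0.0
; layer 3
G0 Z15.0
G0 X0.0 Y0.0
G1 X20.0 Y0.0
G1 X20.0 Y17.0
G1 X0.0 Y17.0
G1 X0.0 Y0.0
; layer 4
G0 Z20.0
G0 X0.0 Y0.0
G1 X20.0 Y0.0
G1 X20.0 Y17.0
G1 X0.0 Y17.0
G1 X0.0 Y0.0
; layer 5
G0 Z25.0
G0 X0.0 Y0.0
G1 X20.0 Y0.0
G1 X20.0 Y17.0
G1 X0.0 Y17.0
G1 X0.0 Y0.0
; layer 6
G0 Z30.0
G0 X0.0 Y0.0
G1 X20.0 Y0.0
G1 X20.0 Y17.0
G1 X0.0 Y17.0
G1 X0.0 Y0.0
M2 ; end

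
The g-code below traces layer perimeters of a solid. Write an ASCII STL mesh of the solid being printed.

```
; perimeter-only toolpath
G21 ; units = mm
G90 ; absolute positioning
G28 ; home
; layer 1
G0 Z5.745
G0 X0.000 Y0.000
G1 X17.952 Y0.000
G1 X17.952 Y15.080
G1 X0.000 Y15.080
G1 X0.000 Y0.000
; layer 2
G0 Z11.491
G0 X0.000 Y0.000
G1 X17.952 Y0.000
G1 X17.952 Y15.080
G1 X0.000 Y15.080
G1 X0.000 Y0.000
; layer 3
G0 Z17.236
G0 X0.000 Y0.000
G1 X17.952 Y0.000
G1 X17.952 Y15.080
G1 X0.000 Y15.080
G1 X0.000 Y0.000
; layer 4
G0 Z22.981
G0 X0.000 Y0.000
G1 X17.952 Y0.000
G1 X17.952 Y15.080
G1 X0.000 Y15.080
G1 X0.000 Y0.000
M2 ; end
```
solid part
  facet normal 0.0000 0.0000 -1.0000
    outer loop
      vertex 17.952 15.080 0.000
      vertex 17.952 0.000 0.000
      vertex 0.000 0.000 0.000
    endloop
  endfacet
  facet normal 0.0000 0.0000 -1.0000
    outer loop
      vertex 0.000 15.080 0.000
      vertex 17.952 15.080 0.000
      vertex 0.000 0.000 0.000
    endloop
  endfacet
  facet normal 0.0000 0.0000 1.0000
    outer loop
      vertex 0.000 0.000 22.981
      vertex 17.952 0.000 22.981
      vertex 17.952 15.080 22.981
    endloop
  endfacet
  facet normal 0.0000 0.0000 1.0000
    outer loop
      vertex 0.000 0.000 22.981
      vertex 17.952 15.080 22.981
      vertex 0.000 15.080 22.981
    endloop
  endfacet
  facet normal 0.0000 -1.0000 0.0000
    outer loop
      vertex 0.000 0.000 0.000
      vertex 17.952 0.000 0.000
      vertex 17.952 0.000 22.981
    endloop
  endfacet
  facet normal 0.0000 -1.0000 0.0000
    outer loop
      vertex 0.000 0.000 0.000
      vertex 17.952 0.000 22.981
      vertex 0.000 0.000 22.981
    endloop
  endfacet
  facet normal 0.0000 1.0000 0.0000
    outer loop
      vertex 17.952 15.080 22.981
      vertex 17.952 15.080 0.000
      vertex 0.000 15.080 0.000
    endloop
  endfacet
  facet normal 0.0000 1.0000 0.0000
    outer loop
      vertex 0.000 15.080 22.981
      vertex 17.952 15.080 22.981
      vertex 0.000 15.080 0.000
    endloop
  endfacet
  facet normal -1.0000 0.0000 0.0000
    outer loop
      vertex 0.000 15.080 22.981
      vertex 0.000 15.080 0.000
      vertex 0.000 0.000 0.000
    endloop
  endfacet
  facet normal -1.0000 0.0000 0.0000
    outer loop
      vertex 0.000 0.000 22.981
      vertex 0.000 15.080 22.981
      vertex 0.000 0.000 0.000
    endloop
  endfacet
  facet normal 1.0000 0.0000 0.0000
    outer loop
      vertex 17.952 0.000 0.000
      vertex 17.952 15.080 0.000
      vertex 17.952 15.080 22.981
    endloop
  endfacet
  facet normal 1.0000 0.0000 0.0000
    outer loop
      vertex 17.952 0.000 0.000
      vertex 17.952 15.080 22.981
      vertex 17.952 0.000 22.981
    endloop
  endfacet
endsolid part

The G0 Z moves step by Δz≈5.745 mm. Every layer's G1 loop is the same polygon, so the solid is a straight extrusion of it from z=0 to z≈23. Closing with flat bottom and top caps and triangulating gives 12 facets — a rectangular box, roughly 18 × 15.1 mm footprint and 23 mm tall.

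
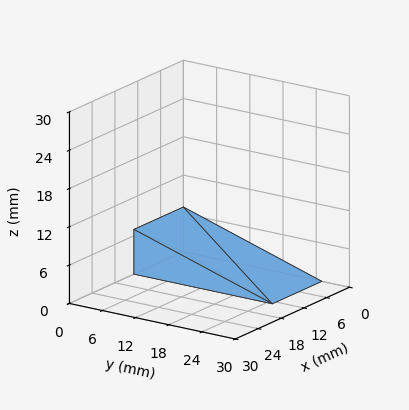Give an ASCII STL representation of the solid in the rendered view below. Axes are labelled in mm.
Reading the render: the shape is a wedge (ramp): 13 × 25 mm base, rising to 7 mm along the y=0 edge and sloping linearly to z=0 at y=25 (dimensions read to the nearest mm from the axis ticks). For the STL, each face is triangulated and given an outward normal.

solid part
  facet normal 0.0000 0.0000 -1.0000
    outer loop
      vertex 13.000 25.000 0.000
      vertex 13.000 0.000 0.000
      vertex 0.000 0.000 0.000
    endloop
  endfacet
  facet normal 0.0000 0.0000 -1.0000
    outer loop
      vertex 0.000 25.000 0.000
      vertex 13.000 25.000 0.000
      vertex 0.000 0.000 0.000
    endloop
  endfacet
  facet normal 0.0000 -1.0000 0.0000
    outer loop
      vertex 0.000 0.000 0.000
      vertex 13.000 0.000 0.000
      vertex 13.000 0.000 7.000
    endloop
  endfacet
  facet normal 0.0000 -1.0000 0.0000
    outer loop
      vertex 0.000 0.000 0.000
      vertex 13.000 0.000 7.000
      vertex 0.000 0.000 7.000
    endloop
  endfacet
  facet normal 0.0000 0.2696 0.9630
    outer loop
      vertex 0.000 0.000 7.000
      vertex 13.000 0.000 7.000
      vertex 13.000 25.000 0.000
    endloop
  endfacet
  facet normal 0.0000 0.2696 0.9630
    outer loop
      vertex 0.000 0.000 7.000
      vertex 13.000 25.000 0.000
      vertex 0.000 25.000 0.000
    endloop
  endfacet
  facet normal -1.0000 0.0000 0.0000
    outer loop
      vertex 0.000 0.000 7.000
      vertex 0.000 25.000 0.000
      vertex 0.000 0.000 0.000
    endloop
  endfacet
  facet normal 1.0000 0.0000 0.0000
    outer loop
      vertex 13.000 0.000 0.000
      vertex 13.000 25.000 0.000
      vertex 13.000 0.000 7.000
    endloop
  endfacet
endsolid part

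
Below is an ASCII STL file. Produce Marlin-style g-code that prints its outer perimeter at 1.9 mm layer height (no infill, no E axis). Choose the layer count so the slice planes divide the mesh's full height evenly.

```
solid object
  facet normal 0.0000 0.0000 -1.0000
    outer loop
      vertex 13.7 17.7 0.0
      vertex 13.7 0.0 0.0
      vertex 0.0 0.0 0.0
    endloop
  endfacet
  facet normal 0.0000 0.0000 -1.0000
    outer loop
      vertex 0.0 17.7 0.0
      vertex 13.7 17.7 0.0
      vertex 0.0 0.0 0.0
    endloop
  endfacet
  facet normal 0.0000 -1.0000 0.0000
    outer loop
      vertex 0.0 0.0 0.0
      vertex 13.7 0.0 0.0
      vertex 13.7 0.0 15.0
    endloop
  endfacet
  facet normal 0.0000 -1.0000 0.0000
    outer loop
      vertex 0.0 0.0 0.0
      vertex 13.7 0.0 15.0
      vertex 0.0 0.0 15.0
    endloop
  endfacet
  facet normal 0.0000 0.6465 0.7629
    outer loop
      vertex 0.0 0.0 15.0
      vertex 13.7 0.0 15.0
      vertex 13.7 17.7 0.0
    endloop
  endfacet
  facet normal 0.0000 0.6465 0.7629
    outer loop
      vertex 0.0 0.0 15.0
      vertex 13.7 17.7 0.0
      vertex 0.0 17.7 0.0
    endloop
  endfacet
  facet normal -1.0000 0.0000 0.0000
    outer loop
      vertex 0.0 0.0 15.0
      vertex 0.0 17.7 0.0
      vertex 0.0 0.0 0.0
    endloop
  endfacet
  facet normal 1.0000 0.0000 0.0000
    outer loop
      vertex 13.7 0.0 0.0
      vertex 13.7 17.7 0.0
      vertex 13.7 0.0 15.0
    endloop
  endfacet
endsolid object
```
; perimeter-only toolpath
G21 ; units = mm
G90 ; absolute positioning
G28 ; home
; layer 1
G0 Z1.9
G0 X0.0 Y0.0
G1 X13.7 Y0.0
G1 X13.7 Y15.5
G1 X0.0 Y15.5
G1 X0.0 Y0.0
; layer 2
G0 Z3.8
G0 X0.0 Y0.0
G1 X13.7 Y0.0
G1 X13.7 Y13.3
G1 X0.0 Y13.3
G1 X0.0 Y0.0
; layer 3
G0 Z5.6
G0 X0.0 Y0.0
G1 X13.7 Y0.0
G1 X13.7 Y11.1
G1 X0.0 Y11.1
G1 X0.0 Y0.0
; layer 4
G0 Z7.5
G0 X0.0 Y0.0
G1 X13.7 Y0.0
G1 X13.7 Y8.8
G1 X0.0 Y8.8
G1 X0.0 Y0.0
; layer 5
G0 Z9.4
G0 X0.0 Y0.0
G1 X13.7 Y0.0
G1 X13.7 Y6.6
G1 X0.0 Y6.6
G1 X0.0 Y0.0
; layer 6
G0 Z11.2
G0 X0.0 Y0.0
G1 X13.7 Y0.0
G1 X13.7 Y4.4
G1 X0.0 Y4.4
G1 X0.0 Y0.0
; layer 7
G0 Z13.1
G0 X0.0 Y0.0
G1 X13.7 Y0.0
G1 X13.7 Y2.2
G1 X0.0 Y2.2
G1 X0.0 Y0.0
M2 ; end

The solid is a wedge (ramp): 13.7 × 17.7 mm base, rising to 15 mm along the y=0 edge and sloping linearly to z=0 at y=17.7. Slicing at Δz = 1.9 mm — 8 equal slices spanning the solid's height, so layer i sits at z = i·h/8 — gives 7 non-empty perimeters. Each is a 4-segment closed polygon; G0 lifts to the layer z and rapids to the start vertex, then G1 traces the edges. The cross-section shrinks linearly with z (the slice at the apex is degenerate and omitted).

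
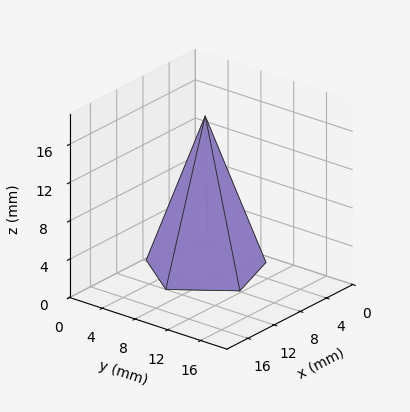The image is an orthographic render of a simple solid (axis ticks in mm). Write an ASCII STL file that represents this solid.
Reading the render: the shape is a regular 5-sided pyramid, base circumscribed radius ≈ 6 mm, apex at z ≈ 16 mm (dimensions read to the nearest mm from the axis ticks). For the STL, each face is triangulated and given an outward normal.

solid part
  facet normal 0.0000 0.0000 -1.0000
    outer loop
      vertex 1.15 9.53 0.00
      vertex 7.85 11.71 0.00
      vertex 12.00 6.00 0.00
    endloop
  endfacet
  facet normal 0.0000 0.0000 -1.0000
    outer loop
      vertex 1.15 2.47 0.00
      vertex 1.15 9.53 0.00
      vertex 12.00 6.00 0.00
    endloop
  endfacet
  facet normal 0.0000 0.0000 -1.0000
    outer loop
      vertex 7.85 0.29 0.00
      vertex 1.15 2.47 0.00
      vertex 12.00 6.00 0.00
    endloop
  endfacet
  facet normal 0.7741 0.5626 0.2903
    outer loop
      vertex 12.00 6.00 0.00
      vertex 7.85 11.71 0.00
      vertex 6.00 6.00 16.00
    endloop
  endfacet
  facet normal -0.2961 0.9099 0.2905
    outer loop
      vertex 7.85 11.71 0.00
      vertex 1.15 9.53 0.00
      vertex 6.00 6.00 16.00
    endloop
  endfacet
  facet normal -0.9570 0.0000 0.2901
    outer loop
      vertex 1.15 9.53 0.00
      vertex 1.15 2.47 0.00
      vertex 6.00 6.00 16.00
    endloop
  endfacet
  facet normal -0.2961 -0.9099 0.2905
    outer loop
      vertex 1.15 2.47 0.00
      vertex 7.85 0.29 0.00
      vertex 6.00 6.00 16.00
    endloop
  endfacet
  facet normal 0.7741 -0.5626 0.2903
    outer loop
      vertex 7.85 0.29 0.00
      vertex 12.00 6.00 0.00
      vertex 6.00 6.00 16.00
    endloop
  endfacet
endsolid part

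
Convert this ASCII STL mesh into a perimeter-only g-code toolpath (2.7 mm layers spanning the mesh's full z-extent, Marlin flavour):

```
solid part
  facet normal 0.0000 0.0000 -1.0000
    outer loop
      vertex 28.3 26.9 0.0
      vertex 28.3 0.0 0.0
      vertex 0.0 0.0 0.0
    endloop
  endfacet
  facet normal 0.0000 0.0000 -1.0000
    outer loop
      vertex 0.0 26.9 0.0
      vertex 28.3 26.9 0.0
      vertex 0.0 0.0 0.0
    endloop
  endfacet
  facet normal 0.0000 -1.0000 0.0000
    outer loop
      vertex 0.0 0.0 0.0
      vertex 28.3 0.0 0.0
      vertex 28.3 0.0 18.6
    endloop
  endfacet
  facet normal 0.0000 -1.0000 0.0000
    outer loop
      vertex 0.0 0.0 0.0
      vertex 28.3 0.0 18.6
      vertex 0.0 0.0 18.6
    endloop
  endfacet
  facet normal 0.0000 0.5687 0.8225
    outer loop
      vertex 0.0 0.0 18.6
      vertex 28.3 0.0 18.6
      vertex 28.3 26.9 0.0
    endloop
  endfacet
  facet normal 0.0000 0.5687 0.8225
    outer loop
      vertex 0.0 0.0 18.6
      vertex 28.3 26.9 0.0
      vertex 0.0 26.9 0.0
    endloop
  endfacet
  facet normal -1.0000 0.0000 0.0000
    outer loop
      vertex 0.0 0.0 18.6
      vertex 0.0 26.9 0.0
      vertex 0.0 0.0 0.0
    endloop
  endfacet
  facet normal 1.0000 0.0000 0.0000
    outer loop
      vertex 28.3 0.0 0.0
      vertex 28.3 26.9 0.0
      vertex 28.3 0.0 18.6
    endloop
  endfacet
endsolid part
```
; perimeter-only toolpath
G21 ; units = mm
G90 ; absolute positioning
G28 ; home
; layer 1
G0 Z2.7
G0 X0.0 Y0.0
G1 X28.3 Y0.0
G1 X28.3 Y23.1
G1 X0.0 Y23.1
G1 X0.0 Y0.0
; layer 2
G0 Z5.3
G0 X0.0 Y0.0
G1 X28.3 Y0.0
G1 X28.3 Y19.2
G1 X0.0 Y19.2
G1 X0.0 Y0.0
; layer 3
G0 Z8.0
G0 X0.0 Y0.0
G1 X28.3 Y0.0
G1 X28.3 Y15.4
G1 X0.0 Y15.4
G1 X0.0 Y0.0
; layer 4
G0 Z10.6
G0 X0.0 Y0.0
G1 X28.3 Y0.0
G1 X28.3 Y11.5
G1 X0.0 Y11.5
G1 X0.0 Y0.0
; layer 5
G0 Z13.3
G0 X0.0 Y0.0
G1 X28.3 Y0.0
G1 X28.3 Y7.7
G1 X0.0 Y7.7
G1 X0.0 Y0.0
; layer 6
G0 Z15.9
G0 X0.0 Y0.0
G1 X28.3 Y0.0
G1 X28.3 Y3.8
G1 X0.0 Y3.8
G1 X0.0 Y0.0
M2 ; end

The solid is a wedge (ramp): 28.3 × 26.9 mm base, rising to 18.6 mm along the y=0 edge and sloping linearly to z=0 at y=26.9. Slicing at Δz = 2.7 mm — 7 equal slices spanning the solid's height, so layer i sits at z = i·h/7 — gives 6 non-empty perimeters. Each is a 4-segment closed polygon; G0 lifts to the layer z and rapids to the start vertex, then G1 traces the edges. The cross-section shrinks linearly with z (the slice at the apex is degenerate and omitted).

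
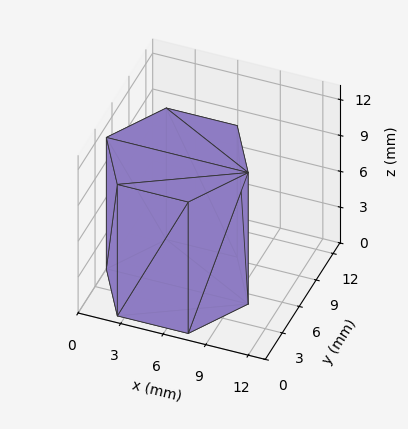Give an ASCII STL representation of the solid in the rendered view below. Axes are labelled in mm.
Reading the render: the shape is a regular 6-sided prism (a cylinder approximated with 6 flat sides), circumscribed radius ≈ 5 mm, height ≈ 11 mm (dimensions read to the nearest mm from the axis ticks). For the STL, each face is triangulated and given an outward normal.

solid part
  facet normal 0.0000 0.0000 -1.0000
    outer loop
      vertex 2.500 9.330 0.000
      vertex 7.500 9.330 0.000
      vertex 10.000 5.000 0.000
    endloop
  endfacet
  facet normal 0.0000 0.0000 -1.0000
    outer loop
      vertex 0.000 5.000 0.000
      vertex 2.500 9.330 0.000
      vertex 10.000 5.000 0.000
    endloop
  endfacet
  facet normal 0.0000 0.0000 -1.0000
    outer loop
      vertex 2.500 0.670 0.000
      vertex 0.000 5.000 0.000
      vertex 10.000 5.000 0.000
    endloop
  endfacet
  facet normal 0.0000 0.0000 -1.0000
    outer loop
      vertex 7.500 0.670 0.000
      vertex 2.500 0.670 0.000
      vertex 10.000 5.000 0.000
    endloop
  endfacet
  facet normal 0.0000 0.0000 1.0000
    outer loop
      vertex 10.000 5.000 11.000
      vertex 7.500 9.330 11.000
      vertex 2.500 9.330 11.000
    endloop
  endfacet
  facet normal 0.0000 0.0000 1.0000
    outer loop
      vertex 10.000 5.000 11.000
      vertex 2.500 9.330 11.000
      vertex 0.000 5.000 11.000
    endloop
  endfacet
  facet normal 0.0000 0.0000 1.0000
    outer loop
      vertex 10.000 5.000 11.000
      vertex 0.000 5.000 11.000
      vertex 2.500 0.670 11.000
    endloop
  endfacet
  facet normal 0.0000 0.0000 1.0000
    outer loop
      vertex 10.000 5.000 11.000
      vertex 2.500 0.670 11.000
      vertex 7.500 0.670 11.000
    endloop
  endfacet
  facet normal 0.8660 0.5000 0.0000
    outer loop
      vertex 10.000 5.000 0.000
      vertex 7.500 9.330 0.000
      vertex 7.500 9.330 11.000
    endloop
  endfacet
  facet normal 0.8660 0.5000 0.0000
    outer loop
      vertex 10.000 5.000 0.000
      vertex 7.500 9.330 11.000
      vertex 10.000 5.000 11.000
    endloop
  endfacet
  facet normal 0.0000 1.0000 0.0000
    outer loop
      vertex 7.500 9.330 0.000
      vertex 2.500 9.330 0.000
      vertex 2.500 9.330 11.000
    endloop
  endfacet
  facet normal 0.0000 1.0000 0.0000
    outer loop
      vertex 7.500 9.330 0.000
      vertex 2.500 9.330 11.000
      vertex 7.500 9.330 11.000
    endloop
  endfacet
  facet normal -0.8660 0.5000 0.0000
    outer loop
      vertex 2.500 9.330 0.000
      vertex 0.000 5.000 0.000
      vertex 0.000 5.000 11.000
    endloop
  endfacet
  facet normal -0.8660 0.5000 0.0000
    outer loop
      vertex 2.500 9.330 0.000
      vertex 0.000 5.000 11.000
      vertex 2.500 9.330 11.000
    endloop
  endfacet
  facet normal -0.8660 -0.5000 0.0000
    outer loop
      vertex 0.000 5.000 0.000
      vertex 2.500 0.670 0.000
      vertex 2.500 0.670 11.000
    endloop
  endfacet
  facet normal -0.8660 -0.5000 0.0000
    outer loop
      vertex 0.000 5.000 0.000
      vertex 2.500 0.670 11.000
      vertex 0.000 5.000 11.000
    endloop
  endfacet
  facet normal 0.0000 -1.0000 0.0000
    outer loop
      vertex 2.500 0.670 0.000
      vertex 7.500 0.670 0.000
      vertex 7.500 0.670 11.000
    endloop
  endfacet
  facet normal 0.0000 -1.0000 0.0000
    outer loop
      vertex 2.500 0.670 0.000
      vertex 7.500 0.670 11.000
      vertex 2.500 0.670 11.000
    endloop
  endfacet
  facet normal 0.8660 -0.5000 0.0000
    outer loop
      vertex 7.500 0.670 0.000
      vertex 10.000 5.000 0.000
      vertex 10.000 5.000 11.000
    endloop
  endfacet
  facet normal 0.8660 -0.5000 0.0000
    outer loop
      vertex 7.500 0.670 0.000
      vertex 10.000 5.000 11.000
      vertex 7.500 0.670 11.000
    endloop
  endfacet
endsolid part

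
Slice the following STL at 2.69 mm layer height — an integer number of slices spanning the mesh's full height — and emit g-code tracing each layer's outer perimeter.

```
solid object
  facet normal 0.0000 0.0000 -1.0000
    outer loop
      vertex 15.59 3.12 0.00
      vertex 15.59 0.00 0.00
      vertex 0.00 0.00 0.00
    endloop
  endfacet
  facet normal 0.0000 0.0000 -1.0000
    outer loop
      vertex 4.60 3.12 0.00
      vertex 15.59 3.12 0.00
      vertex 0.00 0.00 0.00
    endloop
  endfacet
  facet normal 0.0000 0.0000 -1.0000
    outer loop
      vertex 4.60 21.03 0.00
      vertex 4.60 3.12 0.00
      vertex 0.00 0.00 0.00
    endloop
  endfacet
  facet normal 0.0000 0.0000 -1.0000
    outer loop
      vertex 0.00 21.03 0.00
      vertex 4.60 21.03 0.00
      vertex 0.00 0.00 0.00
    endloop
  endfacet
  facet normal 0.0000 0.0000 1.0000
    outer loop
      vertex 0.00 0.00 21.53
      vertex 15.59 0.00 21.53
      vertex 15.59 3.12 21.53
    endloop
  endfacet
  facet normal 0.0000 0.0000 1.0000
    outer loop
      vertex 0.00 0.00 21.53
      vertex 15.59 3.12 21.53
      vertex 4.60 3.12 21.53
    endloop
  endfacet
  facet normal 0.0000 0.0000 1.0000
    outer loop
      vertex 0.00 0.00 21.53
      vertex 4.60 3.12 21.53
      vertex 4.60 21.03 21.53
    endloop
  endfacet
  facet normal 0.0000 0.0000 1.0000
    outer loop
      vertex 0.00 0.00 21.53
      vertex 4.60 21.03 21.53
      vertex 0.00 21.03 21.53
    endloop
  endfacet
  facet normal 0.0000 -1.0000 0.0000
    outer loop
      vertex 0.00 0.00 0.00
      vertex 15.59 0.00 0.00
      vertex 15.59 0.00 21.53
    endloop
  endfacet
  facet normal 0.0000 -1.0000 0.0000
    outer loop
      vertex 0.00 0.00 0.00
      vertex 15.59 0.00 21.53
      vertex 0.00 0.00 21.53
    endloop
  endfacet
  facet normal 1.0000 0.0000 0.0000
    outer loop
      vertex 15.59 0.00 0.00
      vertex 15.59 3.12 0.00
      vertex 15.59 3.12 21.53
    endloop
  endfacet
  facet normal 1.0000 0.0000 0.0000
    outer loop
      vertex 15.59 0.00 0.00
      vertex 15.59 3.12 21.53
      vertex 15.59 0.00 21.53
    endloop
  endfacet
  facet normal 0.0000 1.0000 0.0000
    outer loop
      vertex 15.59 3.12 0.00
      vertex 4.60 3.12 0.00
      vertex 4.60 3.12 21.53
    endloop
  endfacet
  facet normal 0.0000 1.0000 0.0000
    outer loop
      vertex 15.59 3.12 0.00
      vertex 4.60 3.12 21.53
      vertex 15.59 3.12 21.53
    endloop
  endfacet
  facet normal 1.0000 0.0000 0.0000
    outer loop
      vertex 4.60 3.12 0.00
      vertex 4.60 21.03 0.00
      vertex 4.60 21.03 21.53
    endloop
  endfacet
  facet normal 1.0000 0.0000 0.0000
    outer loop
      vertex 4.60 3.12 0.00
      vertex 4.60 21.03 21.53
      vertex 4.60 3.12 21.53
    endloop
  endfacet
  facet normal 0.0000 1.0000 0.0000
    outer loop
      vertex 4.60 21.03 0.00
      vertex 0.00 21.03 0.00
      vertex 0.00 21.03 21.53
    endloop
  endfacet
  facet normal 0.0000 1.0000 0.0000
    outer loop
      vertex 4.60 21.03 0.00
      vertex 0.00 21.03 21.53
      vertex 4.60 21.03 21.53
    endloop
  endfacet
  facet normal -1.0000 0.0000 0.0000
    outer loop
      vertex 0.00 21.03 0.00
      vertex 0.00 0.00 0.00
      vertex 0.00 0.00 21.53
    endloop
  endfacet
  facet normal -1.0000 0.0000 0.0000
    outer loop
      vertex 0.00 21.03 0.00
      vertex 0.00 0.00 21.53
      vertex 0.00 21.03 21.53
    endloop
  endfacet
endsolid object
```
; perimeter-only toolpath
G21 ; units = mm
G90 ; absolute positioning
G28 ; home
; layer 1
G0 Z2.69
G0 X0.00 Y0.00
G1 X15.59 Y0.00
G1 X15.59 Y3.12
G1 X4.60 Y3.12
G1 X4.60 Y21.03
G1 X0.00 Y21.03
G1 X0.00 Y0.00
; layer 2
G0 Z5.38
G0 X0.00 Y0.00
G1 X15.59 Y0.00
G1 X15.59 Y3.12
G1 X4.60 Y3.12
G1 X4.60 Y21.03
G1 X0.00 Y21.03
G1 X0.00 Y0.00
; layer 3
G0 Z8.07
G0 X0.00 Y0.00
G1 X15.59 Y0.00
G1 X15.59 Y3.12
G1 X4.60 Y3.12
G1 X4.60 Y21.03
G1 X0.00 Y21.03
G1 X0.00 Y0.00
; layer 4
G0 Z10.77
G0 X0.00 Y0.00
G1 X15.59 Y0.00
G1 X15.59 Y3.12
G1 X4.60 Y3.12
G1 X4.60 Y21.03
G1 X0.00 Y21.03
G1 X0.00 Y0.00
; layer 5
G0 Z13.46
G0 X0.00 Y0.00
G1 X15.59 Y0.00
G1 X15.59 Y3.12
G1 X4.60 Y3.12
G1 X4.60 Y21.03
G1 X0.00 Y21.03
G1 X0.00 Y0.00
; layer 6
G0 Z16.15
G0 X0.00 Y0.00
G1 X15.59 Y0.00
G1 X15.59 Y3.12
G1 X4.60 Y3.12
G1 X4.60 Y21.03
G1 X0.00 Y21.03
G1 X0.00 Y0.00
; layer 7
G0 Z18.84
G0 X0.00 Y0.00
G1 X15.59 Y0.00
G1 X15.59 Y3.12
G1 X4.60 Y3.12
G1 X4.60 Y21.03
G1 X0.00 Y21.03
G1 X0.00 Y0.00
; layer 8
G0 Z21.53
G0 X0.00 Y0.00
G1 X15.59 Y0.00
G1 X15.59 Y3.12
G1 X4.60 Y3.12
G1 X4.60 Y21.03
G1 X0.00 Y21.03
G1 X0.00 Y0.00
M2 ; end

The solid is an L-shaped prism: outer 15.6 × 21 mm, arm thicknesses ≈ 3.12 mm (horizontal) and 4.6 mm (vertical), extruded 21.5 mm in z. Slicing at Δz = 2.69 mm — 8 equal slices spanning the solid's height, so layer i sits at z = i·h/8 — gives 8 non-empty perimeters. Each is a 6-segment closed polygon; G0 lifts to the layer z and rapids to the start vertex, then G1 traces the edges.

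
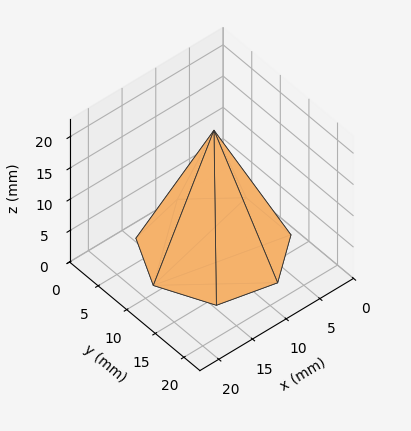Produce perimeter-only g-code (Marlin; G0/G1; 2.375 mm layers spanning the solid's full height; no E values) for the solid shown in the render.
Reading the render: the shape is a regular 7-sided pyramid, base circumscribed radius ≈ 9 mm, apex at z ≈ 19 mm (dimensions read to the nearest mm from the axis ticks). For the g-code, the solid's height is divided into equal slices at the stated Δz and each level perimeter traced with G1 moves after a G0 lift.

; perimeter-only toolpath
G21 ; units = mm
G90 ; absolute positioning
G28 ; home
; layer 1
G0 Z2.375
G0 X16.875 Y9.000
G1 X13.910 Y15.157
G1 X7.247 Y16.677
G1 X1.905 Y12.417
G1 X1.905 Y5.583
G1 X7.247 Y1.323
G1 X13.910 Y2.843
G1 X16.875 Y9.000
; layer 2
G0 Z4.750
G0 X15.750 Y9.000
G1 X13.208 Y14.277
G1 X7.498 Y15.581
G1 X2.918 Y11.929
G1 X2.918 Y6.071
G1 X7.498 Y2.420
G1 X13.208 Y3.723
G1 X15.750 Y9.000
; layer 3
G0 Z7.125
G0 X14.625 Y9.000
G1 X12.507 Y13.398
G1 X7.748 Y14.484
G1 X3.932 Y11.441
G1 X3.932 Y6.559
G1 X7.748 Y3.516
G1 X12.507 Y4.603
G1 X14.625 Y9.000
; layer 4
G0 Z9.500
G0 X13.500 Y9.000
G1 X11.806 Y12.518
G1 X7.998 Y13.387
G1 X4.946 Y10.953
G1 X4.946 Y7.047
G1 X7.998 Y4.613
G1 X11.806 Y5.482
G1 X13.500 Y9.000
; layer 5
G0 Z11.875
G0 X12.375 Y9.000
G1 X11.104 Y11.639
G1 X8.249 Y12.290
G1 X5.959 Y10.464
G1 X5.959 Y7.536
G1 X8.249 Y5.710
G1 X11.104 Y6.361
G1 X12.375 Y9.000
; layer 6
G0 Z14.250
G0 X11.250 Y9.000
G1 X10.403 Y10.759
G1 X8.499 Y11.194
G1 X6.973 Y9.976
G1 X6.973 Y8.024
G1 X8.499 Y6.806
G1 X10.403 Y7.241
G1 X11.250 Y9.000
; layer 7
G0 Z16.625
G0 X10.125 Y9.000
G1 X9.701 Y9.880
G1 X8.750 Y10.097
G1 X7.986 Y9.488
G1 X7.986 Y8.512
G1 X8.750 Y7.903
G1 X9.701 Y8.120
G1 X10.125 Y9.000
M2 ; end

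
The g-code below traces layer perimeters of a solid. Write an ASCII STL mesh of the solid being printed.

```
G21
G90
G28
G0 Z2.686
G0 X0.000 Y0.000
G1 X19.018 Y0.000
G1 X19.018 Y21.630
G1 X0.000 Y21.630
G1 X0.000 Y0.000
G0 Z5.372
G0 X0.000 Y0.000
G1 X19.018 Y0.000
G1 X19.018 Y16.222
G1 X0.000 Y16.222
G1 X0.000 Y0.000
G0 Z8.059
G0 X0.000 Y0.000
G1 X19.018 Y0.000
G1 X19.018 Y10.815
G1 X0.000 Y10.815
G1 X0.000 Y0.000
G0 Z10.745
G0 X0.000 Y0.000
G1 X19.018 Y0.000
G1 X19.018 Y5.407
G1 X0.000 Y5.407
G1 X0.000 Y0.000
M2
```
solid part
  facet normal 0.0000 0.0000 -1.0000
    outer loop
      vertex 19.018 27.037 0.000
      vertex 19.018 0.000 0.000
      vertex 0.000 0.000 0.000
    endloop
  endfacet
  facet normal 0.0000 0.0000 -1.0000
    outer loop
      vertex 0.000 27.037 0.000
      vertex 19.018 27.037 0.000
      vertex 0.000 0.000 0.000
    endloop
  endfacet
  facet normal 0.0000 -1.0000 0.0000
    outer loop
      vertex 0.000 0.000 0.000
      vertex 19.018 0.000 0.000
      vertex 19.018 0.000 13.431
    endloop
  endfacet
  facet normal 0.0000 -1.0000 0.0000
    outer loop
      vertex 0.000 0.000 0.000
      vertex 19.018 0.000 13.431
      vertex 0.000 0.000 13.431
    endloop
  endfacet
  facet normal 0.0000 0.4449 0.8956
    outer loop
      vertex 0.000 0.000 13.431
      vertex 19.018 0.000 13.431
      vertex 19.018 27.037 0.000
    endloop
  endfacet
  facet normal 0.0000 0.4449 0.8956
    outer loop
      vertex 0.000 0.000 13.431
      vertex 19.018 27.037 0.000
      vertex 0.000 27.037 0.000
    endloop
  endfacet
  facet normal -1.0000 0.0000 0.0000
    outer loop
      vertex 0.000 0.000 13.431
      vertex 0.000 27.037 0.000
      vertex 0.000 0.000 0.000
    endloop
  endfacet
  facet normal 1.0000 0.0000 0.0000
    outer loop
      vertex 19.018 0.000 0.000
      vertex 19.018 27.037 0.000
      vertex 19.018 0.000 13.431
    endloop
  endfacet
endsolid part

The G0 Z moves step by Δz≈2.686 mm. The G1 loops shrink linearly with z, so the solid tapers from its base footprint up to z≈13.4. Closing with a flat bottom cap and the tapered top and triangulating gives 8 facets — a wedge (ramp): 19 × 27 mm base, rising to 13.4 mm along the y=0 edge and sloping linearly to z=0 at y=27.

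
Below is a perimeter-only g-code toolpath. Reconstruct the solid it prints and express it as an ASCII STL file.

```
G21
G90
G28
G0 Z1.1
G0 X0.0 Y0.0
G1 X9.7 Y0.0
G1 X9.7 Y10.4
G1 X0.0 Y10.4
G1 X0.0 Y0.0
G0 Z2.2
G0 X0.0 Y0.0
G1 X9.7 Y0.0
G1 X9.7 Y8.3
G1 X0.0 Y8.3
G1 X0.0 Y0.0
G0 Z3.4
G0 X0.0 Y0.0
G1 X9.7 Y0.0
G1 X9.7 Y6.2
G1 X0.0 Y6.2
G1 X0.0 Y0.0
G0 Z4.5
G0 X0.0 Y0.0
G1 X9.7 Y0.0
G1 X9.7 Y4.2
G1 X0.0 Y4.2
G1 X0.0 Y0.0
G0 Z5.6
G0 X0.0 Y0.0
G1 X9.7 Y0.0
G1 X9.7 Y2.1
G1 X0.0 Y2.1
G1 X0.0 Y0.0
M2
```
solid part
  facet normal 0.0000 0.0000 -1.0000
    outer loop
      vertex 9.7 12.5 0.0
      vertex 9.7 0.0 0.0
      vertex 0.0 0.0 0.0
    endloop
  endfacet
  facet normal 0.0000 0.0000 -1.0000
    outer loop
      vertex 0.0 12.5 0.0
      vertex 9.7 12.5 0.0
      vertex 0.0 0.0 0.0
    endloop
  endfacet
  facet normal 0.0000 -1.0000 0.0000
    outer loop
      vertex 0.0 0.0 0.0
      vertex 9.7 0.0 0.0
      vertex 9.7 0.0 6.7
    endloop
  endfacet
  facet normal 0.0000 -1.0000 0.0000
    outer loop
      vertex 0.0 0.0 0.0
      vertex 9.7 0.0 6.7
      vertex 0.0 0.0 6.7
    endloop
  endfacet
  facet normal 0.0000 0.4724 0.8814
    outer loop
      vertex 0.0 0.0 6.7
      vertex 9.7 0.0 6.7
      vertex 9.7 12.5 0.0
    endloop
  endfacet
  facet normal 0.0000 0.4724 0.8814
    outer loop
      vertex 0.0 0.0 6.7
      vertex 9.7 12.5 0.0
      vertex 0.0 12.5 0.0
    endloop
  endfacet
  facet normal -1.0000 0.0000 0.0000
    outer loop
      vertex 0.0 0.0 6.7
      vertex 0.0 12.5 0.0
      vertex 0.0 0.0 0.0
    endloop
  endfacet
  facet normal 1.0000 0.0000 0.0000
    outer loop
      vertex 9.7 0.0 0.0
      vertex 9.7 12.5 0.0
      vertex 9.7 0.0 6.7
    endloop
  endfacet
endsolid part

The G0 Z moves step by Δz≈1.1 mm. The G1 loops shrink linearly with z, so the solid tapers from its base footprint up to z≈6.7. Closing with a flat bottom cap and the tapered top and triangulating gives 8 facets — a wedge (ramp): 9.7 × 12.5 mm base, rising to 6.7 mm along the y=0 edge and sloping linearly to z=0 at y=12.5.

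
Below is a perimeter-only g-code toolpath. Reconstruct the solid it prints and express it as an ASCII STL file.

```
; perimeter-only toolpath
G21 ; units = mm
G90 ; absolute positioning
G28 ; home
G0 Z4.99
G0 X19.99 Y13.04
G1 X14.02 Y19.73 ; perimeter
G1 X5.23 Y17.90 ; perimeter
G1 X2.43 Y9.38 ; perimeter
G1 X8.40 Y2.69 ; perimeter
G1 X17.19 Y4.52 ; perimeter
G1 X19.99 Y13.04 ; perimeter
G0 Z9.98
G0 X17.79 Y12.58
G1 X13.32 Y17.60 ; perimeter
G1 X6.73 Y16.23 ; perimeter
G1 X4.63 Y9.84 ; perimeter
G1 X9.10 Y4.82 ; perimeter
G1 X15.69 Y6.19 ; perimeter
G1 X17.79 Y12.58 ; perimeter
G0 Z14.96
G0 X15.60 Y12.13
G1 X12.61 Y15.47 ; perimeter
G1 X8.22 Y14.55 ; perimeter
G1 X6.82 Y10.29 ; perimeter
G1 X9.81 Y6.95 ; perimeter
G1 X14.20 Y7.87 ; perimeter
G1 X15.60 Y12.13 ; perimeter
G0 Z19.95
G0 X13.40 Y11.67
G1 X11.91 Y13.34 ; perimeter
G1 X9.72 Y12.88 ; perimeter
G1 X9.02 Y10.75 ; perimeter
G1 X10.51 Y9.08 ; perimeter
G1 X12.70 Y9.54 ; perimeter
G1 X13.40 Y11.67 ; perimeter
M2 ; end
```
solid part
  facet normal 0.0000 0.0000 -1.0000
    outer loop
      vertex 3.74 19.57 0.00
      vertex 14.72 21.86 0.00
      vertex 22.18 13.50 0.00
    endloop
  endfacet
  facet normal 0.0000 0.0000 -1.0000
    outer loop
      vertex 0.24 8.92 0.00
      vertex 3.74 19.57 0.00
      vertex 22.18 13.50 0.00
    endloop
  endfacet
  facet normal 0.0000 0.0000 -1.0000
    outer loop
      vertex 7.70 0.56 0.00
      vertex 0.24 8.92 0.00
      vertex 22.18 13.50 0.00
    endloop
  endfacet
  facet normal 0.0000 0.0000 -1.0000
    outer loop
      vertex 18.68 2.85 0.00
      vertex 7.70 0.56 0.00
      vertex 22.18 13.50 0.00
    endloop
  endfacet
  facet normal 0.6953 0.6204 0.3628
    outer loop
      vertex 22.18 13.50 0.00
      vertex 14.72 21.86 0.00
      vertex 11.21 11.21 24.94
    endloop
  endfacet
  facet normal -0.1903 0.9122 0.3628
    outer loop
      vertex 14.72 21.86 0.00
      vertex 3.74 19.57 0.00
      vertex 11.21 11.21 24.94
    endloop
  endfacet
  facet normal -0.8853 0.2910 0.3627
    outer loop
      vertex 3.74 19.57 0.00
      vertex 0.24 8.92 0.00
      vertex 11.21 11.21 24.94
    endloop
  endfacet
  facet normal -0.6953 -0.6204 0.3628
    outer loop
      vertex 0.24 8.92 0.00
      vertex 7.70 0.56 0.00
      vertex 11.21 11.21 24.94
    endloop
  endfacet
  facet normal 0.1903 -0.9122 0.3628
    outer loop
      vertex 7.70 0.56 0.00
      vertex 18.68 2.85 0.00
      vertex 11.21 11.21 24.94
    endloop
  endfacet
  facet normal 0.8853 -0.2910 0.3627
    outer loop
      vertex 18.68 2.85 0.00
      vertex 22.18 13.50 0.00
      vertex 11.21 11.21 24.94
    endloop
  endfacet
endsolid part

The G0 Z moves step by Δz≈4.99 mm. The G1 loops shrink linearly with z, so the solid tapers from its base footprint up to z≈24.9. Closing with a flat bottom cap and the tapered top and triangulating gives 10 facets — a regular 6-sided pyramid, base circumscribed radius ≈ 11.2 mm, apex at z ≈ 24.9 mm.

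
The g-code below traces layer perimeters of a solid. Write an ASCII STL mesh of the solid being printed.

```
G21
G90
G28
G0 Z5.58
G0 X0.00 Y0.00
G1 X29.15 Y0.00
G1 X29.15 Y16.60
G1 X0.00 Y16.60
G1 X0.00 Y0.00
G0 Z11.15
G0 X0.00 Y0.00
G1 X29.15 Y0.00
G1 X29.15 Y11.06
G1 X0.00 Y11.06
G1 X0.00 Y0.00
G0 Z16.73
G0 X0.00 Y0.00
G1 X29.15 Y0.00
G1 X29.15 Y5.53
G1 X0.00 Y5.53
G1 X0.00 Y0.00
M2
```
solid part
  facet normal 0.0000 0.0000 -1.0000
    outer loop
      vertex 29.15 22.13 0.00
      vertex 29.15 0.00 0.00
      vertex 0.00 0.00 0.00
    endloop
  endfacet
  facet normal 0.0000 0.0000 -1.0000
    outer loop
      vertex 0.00 22.13 0.00
      vertex 29.15 22.13 0.00
      vertex 0.00 0.00 0.00
    endloop
  endfacet
  facet normal 0.0000 -1.0000 0.0000
    outer loop
      vertex 0.00 0.00 0.00
      vertex 29.15 0.00 0.00
      vertex 29.15 0.00 22.31
    endloop
  endfacet
  facet normal 0.0000 -1.0000 0.0000
    outer loop
      vertex 0.00 0.00 0.00
      vertex 29.15 0.00 22.31
      vertex 0.00 0.00 22.31
    endloop
  endfacet
  facet normal 0.0000 0.7100 0.7042
    outer loop
      vertex 0.00 0.00 22.31
      vertex 29.15 0.00 22.31
      vertex 29.15 22.13 0.00
    endloop
  endfacet
  facet normal 0.0000 0.7100 0.7042
    outer loop
      vertex 0.00 0.00 22.31
      vertex 29.15 22.13 0.00
      vertex 0.00 22.13 0.00
    endloop
  endfacet
  facet normal -1.0000 0.0000 0.0000
    outer loop
      vertex 0.00 0.00 22.31
      vertex 0.00 22.13 0.00
      vertex 0.00 0.00 0.00
    endloop
  endfacet
  facet normal 1.0000 0.0000 0.0000
    outer loop
      vertex 29.15 0.00 0.00
      vertex 29.15 22.13 0.00
      vertex 29.15 0.00 22.31
    endloop
  endfacet
endsolid part

The G0 Z moves step by Δz≈5.58 mm. The G1 loops shrink linearly with z, so the solid tapers from its base footprint up to z≈22.3. Closing with a flat bottom cap and the tapered top and triangulating gives 8 facets — a wedge (ramp): 29.1 × 22.1 mm base, rising to 22.3 mm along the y=0 edge and sloping linearly to z=0 at y=22.1.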